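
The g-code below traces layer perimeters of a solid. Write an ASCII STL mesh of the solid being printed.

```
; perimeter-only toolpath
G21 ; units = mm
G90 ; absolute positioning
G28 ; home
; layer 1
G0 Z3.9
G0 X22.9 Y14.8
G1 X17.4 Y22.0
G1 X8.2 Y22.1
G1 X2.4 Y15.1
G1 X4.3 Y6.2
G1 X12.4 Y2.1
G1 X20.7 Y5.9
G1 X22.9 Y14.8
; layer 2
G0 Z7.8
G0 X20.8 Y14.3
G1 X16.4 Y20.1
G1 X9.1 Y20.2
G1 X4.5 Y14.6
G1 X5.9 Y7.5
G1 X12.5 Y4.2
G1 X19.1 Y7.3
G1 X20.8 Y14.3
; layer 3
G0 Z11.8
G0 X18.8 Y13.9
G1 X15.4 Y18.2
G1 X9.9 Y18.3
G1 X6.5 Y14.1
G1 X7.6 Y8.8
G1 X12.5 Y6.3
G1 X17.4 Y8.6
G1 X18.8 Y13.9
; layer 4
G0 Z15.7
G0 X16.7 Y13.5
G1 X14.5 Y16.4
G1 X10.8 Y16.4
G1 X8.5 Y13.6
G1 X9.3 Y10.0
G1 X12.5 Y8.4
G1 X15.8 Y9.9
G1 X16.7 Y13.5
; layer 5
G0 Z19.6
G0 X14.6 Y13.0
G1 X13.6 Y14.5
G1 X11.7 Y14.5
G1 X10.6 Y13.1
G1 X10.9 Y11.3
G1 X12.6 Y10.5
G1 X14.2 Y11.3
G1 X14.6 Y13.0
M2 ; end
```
solid part
  facet normal 0.0000 0.0000 -1.0000
    outer loop
      vertex 7.3 24.0 0.0
      vertex 18.3 23.9 0.0
      vertex 24.9 15.2 0.0
    endloop
  endfacet
  facet normal 0.0000 0.0000 -1.0000
    outer loop
      vertex 0.4 15.6 0.0
      vertex 7.3 24.0 0.0
      vertex 24.9 15.2 0.0
    endloop
  endfacet
  facet normal 0.0000 0.0000 -1.0000
    outer loop
      vertex 2.6 4.9 0.0
      vertex 0.4 15.6 0.0
      vertex 24.9 15.2 0.0
    endloop
  endfacet
  facet normal 0.0000 0.0000 -1.0000
    outer loop
      vertex 12.4 0.0 0.0
      vertex 2.6 4.9 0.0
      vertex 24.9 15.2 0.0
    endloop
  endfacet
  facet normal 0.0000 0.0000 -1.0000
    outer loop
      vertex 22.3 4.6 0.0
      vertex 12.4 0.0 0.0
      vertex 24.9 15.2 0.0
    endloop
  endfacet
  facet normal 0.7172 0.5440 0.4356
    outer loop
      vertex 24.9 15.2 0.0
      vertex 18.3 23.9 0.0
      vertex 12.6 12.6 23.5
    endloop
  endfacet
  facet normal 0.0082 0.9004 0.4350
    outer loop
      vertex 18.3 23.9 0.0
      vertex 7.3 24.0 0.0
      vertex 12.6 12.6 23.5
    endloop
  endfacet
  facet normal -0.6960 0.5717 0.4343
    outer loop
      vertex 7.3 24.0 0.0
      vertex 0.4 15.6 0.0
      vertex 12.6 12.6 23.5
    endloop
  endfacet
  facet normal -0.8821 -0.1814 0.4348
    outer loop
      vertex 0.4 15.6 0.0
      vertex 2.6 4.9 0.0
      vertex 12.6 12.6 23.5
    endloop
  endfacet
  facet normal -0.4026 -0.8053 0.4352
    outer loop
      vertex 2.6 4.9 0.0
      vertex 12.4 0.0 0.0
      vertex 12.6 12.6 23.5
    endloop
  endfacet
  facet normal 0.3795 -0.8167 0.4347
    outer loop
      vertex 12.4 0.0 0.0
      vertex 22.3 4.6 0.0
      vertex 12.6 12.6 23.5
    endloop
  endfacet
  facet normal 0.8749 -0.2146 0.4342
    outer loop
      vertex 22.3 4.6 0.0
      vertex 24.9 15.2 0.0
      vertex 12.6 12.6 23.5
    endloop
  endfacet
endsolid part

The G0 Z moves step by Δz≈3.9 mm. The G1 loops shrink linearly with z, so the solid tapers from its base footprint up to z≈23.5. Closing with a flat bottom cap and the tapered top and triangulating gives 12 facets — a regular 7-sided pyramid, base circumscribed radius ≈ 12.6 mm, apex at z ≈ 23.5 mm.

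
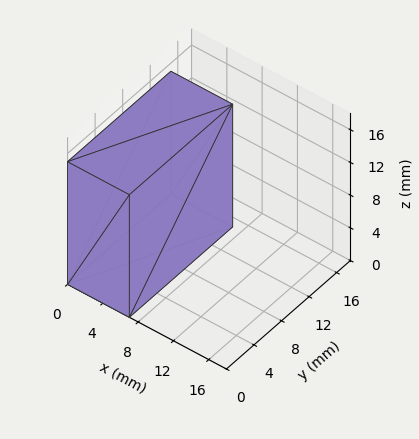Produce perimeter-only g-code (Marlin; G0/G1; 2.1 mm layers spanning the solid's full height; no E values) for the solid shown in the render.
Reading the render: the shape is a rectangular box, roughly 7 × 15 mm footprint and 15 mm tall (dimensions read to the nearest mm from the axis ticks). For the g-code, the solid's height is divided into equal slices at the stated Δz and each level perimeter traced with G1 moves after a G0 lift.

; perimeter-only toolpath
G21 ; units = mm
G90 ; absolute positioning
G28 ; home
; layer 1
G0 Z2.1
G0 X0.0 Y0.0
G1 X7.0 Y0.0
G1 X7.0 Y15.0
G1 X0.0 Y15.0
G1 X0.0 Y0.0
; layer 2
G0 Z4.3
G0 X0.0 Y0.0
G1 X7.0 Y0.0
G1 X7.0 Y15.0
G1 X0.0 Y15.0
G1 X0.0 Y0.0
; layer 3
G0 Z6.4
G0 X0.0 Y0.0
G1 X7.0 Y0.0
G1 X7.0 Y15.0
G1 X0.0 Y15.0
G1 X0.0 Y0.0
; layer 4
G0 Z8.6
G0 X0.0 Y0.0
G1 X7.0 Y0.0
G1 X7.0 Y15.0
G1 X0.0 Y15.0
G1 X0.0 Y0.0
; layer 5
G0 Z10.7
G0 X0.0 Y0.0
G1 X7.0 Y0.0
G1 X7.0 Y15.0
G1 X0.0 Y15.0
G1 X0.0 Y0.0
; layer 6
G0 Z12.9
G0 X0.0 Y0.0
G1 X7.0 Y0.0
G1 X7.0 Y15.0
G1 X0.0 Y15.0
G1 X0.0 Y0.0
; layer 7
G0 Z15.0
G0 X0.0 Y0.0
G1 X7.0 Y0.0
G1 X7.0 Y15.0
G1 X0.0 Y15.0
G1 X0.0 Y0.0
M2 ; end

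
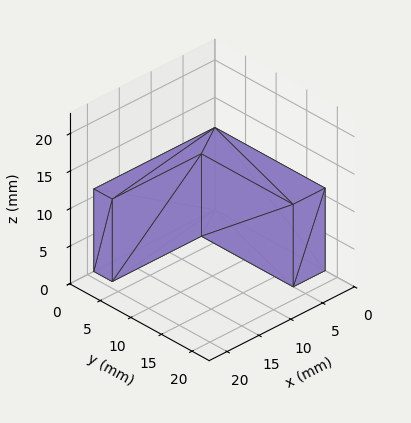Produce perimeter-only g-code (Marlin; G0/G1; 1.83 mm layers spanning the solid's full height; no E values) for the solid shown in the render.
Reading the render: the shape is an L-shaped prism: outer 19 × 18 mm, arm thicknesses ≈ 3 mm (horizontal) and 5 mm (vertical), extruded 11 mm in z (dimensions read to the nearest mm from the axis ticks). For the g-code, the solid's height is divided into equal slices at the stated Δz and each level perimeter traced with G1 moves after a G0 lift.

; perimeter-only toolpath
G21 ; units = mm
G90 ; absolute positioning
G28 ; home
; layer 1
G0 Z1.83
G0 X0.00 Y0.00
G1 X19.00 Y0.00
G1 X19.00 Y3.00
G1 X5.00 Y3.00
G1 X5.00 Y18.00
G1 X0.00 Y18.00
G1 X0.00 Y0.00
; layer 2
G0 Z3.67
G0 X0.00 Y0.00
G1 X19.00 Y0.00
G1 X19.00 Y3.00
G1 X5.00 Y3.00
G1 X5.00 Y18.00
G1 X0.00 Y18.00
G1 X0.00 Y0.00
; layer 3
G0 Z5.50
G0 X0.00 Y0.00
G1 X19.00 Y0.00
G1 X19.00 Y3.00
G1 X5.00 Y3.00
G1 X5.00 Y18.00
G1 X0.00 Y18.00
G1 X0.00 Y0.00
; layer 4
G0 Z7.33
G0 X0.00 Y0.00
G1 X19.00 Y0.00
G1 X19.00 Y3.00
G1 X5.00 Y3.00
G1 X5.00 Y18.00
G1 X0.00 Y18.00
G1 X0.00 Y0.00
; layer 5
G0 Z9.17
G0 X0.00 Y0.00
G1 X19.00 Y0.00
G1 X19.00 Y3.00
G1 X5.00 Y3.00
G1 X5.00 Y18.00
G1 X0.00 Y18.00
G1 X0.00 Y0.00
; layer 6
G0 Z11.00
G0 X0.00 Y0.00
G1 X19.00 Y0.00
G1 X19.00 Y3.00
G1 X5.00 Y3.00
G1 X5.00 Y18.00
G1 X0.00 Y18.00
G1 X0.00 Y0.00
M2 ; end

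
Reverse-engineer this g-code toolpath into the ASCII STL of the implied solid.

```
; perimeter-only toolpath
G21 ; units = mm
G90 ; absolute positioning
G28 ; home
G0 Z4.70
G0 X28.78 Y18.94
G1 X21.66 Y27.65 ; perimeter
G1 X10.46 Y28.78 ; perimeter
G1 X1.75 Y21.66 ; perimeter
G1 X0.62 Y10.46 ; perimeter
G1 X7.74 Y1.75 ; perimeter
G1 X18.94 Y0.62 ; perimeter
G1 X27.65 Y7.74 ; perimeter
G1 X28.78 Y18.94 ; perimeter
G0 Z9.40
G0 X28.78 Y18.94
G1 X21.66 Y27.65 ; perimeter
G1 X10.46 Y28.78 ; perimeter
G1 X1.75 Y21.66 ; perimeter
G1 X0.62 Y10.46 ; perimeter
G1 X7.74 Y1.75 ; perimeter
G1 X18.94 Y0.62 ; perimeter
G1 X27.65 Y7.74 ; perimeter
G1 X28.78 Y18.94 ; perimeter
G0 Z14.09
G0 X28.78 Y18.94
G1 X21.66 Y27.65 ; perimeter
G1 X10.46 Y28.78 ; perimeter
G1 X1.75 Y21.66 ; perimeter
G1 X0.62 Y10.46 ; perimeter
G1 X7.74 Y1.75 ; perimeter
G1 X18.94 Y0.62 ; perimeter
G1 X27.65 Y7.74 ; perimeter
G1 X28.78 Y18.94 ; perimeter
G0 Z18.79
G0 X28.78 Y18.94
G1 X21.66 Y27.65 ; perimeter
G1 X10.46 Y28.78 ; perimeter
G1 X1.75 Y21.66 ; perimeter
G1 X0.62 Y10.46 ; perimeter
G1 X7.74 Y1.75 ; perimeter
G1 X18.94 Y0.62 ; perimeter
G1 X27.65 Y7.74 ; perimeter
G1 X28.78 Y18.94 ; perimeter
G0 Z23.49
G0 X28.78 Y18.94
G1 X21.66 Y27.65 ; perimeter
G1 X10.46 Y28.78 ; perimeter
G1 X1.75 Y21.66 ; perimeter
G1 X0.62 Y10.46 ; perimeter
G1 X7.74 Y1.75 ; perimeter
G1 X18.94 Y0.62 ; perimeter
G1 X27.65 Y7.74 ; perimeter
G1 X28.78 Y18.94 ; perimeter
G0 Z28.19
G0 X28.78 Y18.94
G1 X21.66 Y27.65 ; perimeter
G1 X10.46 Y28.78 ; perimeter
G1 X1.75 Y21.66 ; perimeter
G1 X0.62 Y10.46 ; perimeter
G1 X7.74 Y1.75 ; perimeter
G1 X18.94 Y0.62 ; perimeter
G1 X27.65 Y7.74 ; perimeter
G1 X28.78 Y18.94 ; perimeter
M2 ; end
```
solid part
  facet normal 0.0000 0.0000 -1.0000
    outer loop
      vertex 10.46 28.78 0.00
      vertex 21.66 27.65 0.00
      vertex 28.78 18.94 0.00
    endloop
  endfacet
  facet normal 0.0000 0.0000 -1.0000
    outer loop
      vertex 1.75 21.66 0.00
      vertex 10.46 28.78 0.00
      vertex 28.78 18.94 0.00
    endloop
  endfacet
  facet normal 0.0000 0.0000 -1.0000
    outer loop
      vertex 0.62 10.46 0.00
      vertex 1.75 21.66 0.00
      vertex 28.78 18.94 0.00
    endloop
  endfacet
  facet normal 0.0000 0.0000 -1.0000
    outer loop
      vertex 7.74 1.75 0.00
      vertex 0.62 10.46 0.00
      vertex 28.78 18.94 0.00
    endloop
  endfacet
  facet normal 0.0000 0.0000 -1.0000
    outer loop
      vertex 18.94 0.62 0.00
      vertex 7.74 1.75 0.00
      vertex 28.78 18.94 0.00
    endloop
  endfacet
  facet normal 0.0000 0.0000 -1.0000
    outer loop
      vertex 27.65 7.74 0.00
      vertex 18.94 0.62 0.00
      vertex 28.78 18.94 0.00
    endloop
  endfacet
  facet normal 0.0000 0.0000 1.0000
    outer loop
      vertex 28.78 18.94 28.19
      vertex 21.66 27.65 28.19
      vertex 10.46 28.78 28.19
    endloop
  endfacet
  facet normal 0.0000 0.0000 1.0000
    outer loop
      vertex 28.78 18.94 28.19
      vertex 10.46 28.78 28.19
      vertex 1.75 21.66 28.19
    endloop
  endfacet
  facet normal 0.0000 0.0000 1.0000
    outer loop
      vertex 28.78 18.94 28.19
      vertex 1.75 21.66 28.19
      vertex 0.62 10.46 28.19
    endloop
  endfacet
  facet normal 0.0000 0.0000 1.0000
    outer loop
      vertex 28.78 18.94 28.19
      vertex 0.62 10.46 28.19
      vertex 7.74 1.75 28.19
    endloop
  endfacet
  facet normal 0.0000 0.0000 1.0000
    outer loop
      vertex 28.78 18.94 28.19
      vertex 7.74 1.75 28.19
      vertex 18.94 0.62 28.19
    endloop
  endfacet
  facet normal 0.0000 0.0000 1.0000
    outer loop
      vertex 28.78 18.94 28.19
      vertex 18.94 0.62 28.19
      vertex 27.65 7.74 28.19
    endloop
  endfacet
  facet normal 0.7742 0.6329 0.0000
    outer loop
      vertex 28.78 18.94 0.00
      vertex 21.66 27.65 0.00
      vertex 21.66 27.65 28.19
    endloop
  endfacet
  facet normal 0.7742 0.6329 0.0000
    outer loop
      vertex 28.78 18.94 0.00
      vertex 21.66 27.65 28.19
      vertex 28.78 18.94 28.19
    endloop
  endfacet
  facet normal 0.1004 0.9949 0.0000
    outer loop
      vertex 21.66 27.65 0.00
      vertex 10.46 28.78 0.00
      vertex 10.46 28.78 28.19
    endloop
  endfacet
  facet normal 0.1004 0.9949 0.0000
    outer loop
      vertex 21.66 27.65 0.00
      vertex 10.46 28.78 28.19
      vertex 21.66 27.65 28.19
    endloop
  endfacet
  facet normal -0.6329 0.7742 0.0000
    outer loop
      vertex 10.46 28.78 0.00
      vertex 1.75 21.66 0.00
      vertex 1.75 21.66 28.19
    endloop
  endfacet
  facet normal -0.6329 0.7742 0.0000
    outer loop
      vertex 10.46 28.78 0.00
      vertex 1.75 21.66 28.19
      vertex 10.46 28.78 28.19
    endloop
  endfacet
  facet normal -0.9949 0.1004 0.0000
    outer loop
      vertex 1.75 21.66 0.00
      vertex 0.62 10.46 0.00
      vertex 0.62 10.46 28.19
    endloop
  endfacet
  facet normal -0.9949 0.1004 0.0000
    outer loop
      vertex 1.75 21.66 0.00
      vertex 0.62 10.46 28.19
      vertex 1.75 21.66 28.19
    endloop
  endfacet
  facet normal -0.7742 -0.6329 0.0000
    outer loop
      vertex 0.62 10.46 0.00
      vertex 7.74 1.75 0.00
      vertex 7.74 1.75 28.19
    endloop
  endfacet
  facet normal -0.7742 -0.6329 0.0000
    outer loop
      vertex 0.62 10.46 0.00
      vertex 7.74 1.75 28.19
      vertex 0.62 10.46 28.19
    endloop
  endfacet
  facet normal -0.1004 -0.9949 0.0000
    outer loop
      vertex 7.74 1.75 0.00
      vertex 18.94 0.62 0.00
      vertex 18.94 0.62 28.19
    endloop
  endfacet
  facet normal -0.1004 -0.9949 0.0000
    outer loop
      vertex 7.74 1.75 0.00
      vertex 18.94 0.62 28.19
      vertex 7.74 1.75 28.19
    endloop
  endfacet
  facet normal 0.6329 -0.7742 0.0000
    outer loop
      vertex 18.94 0.62 0.00
      vertex 27.65 7.74 0.00
      vertex 27.65 7.74 28.19
    endloop
  endfacet
  facet normal 0.6329 -0.7742 0.0000
    outer loop
      vertex 18.94 0.62 0.00
      vertex 27.65 7.74 28.19
      vertex 18.94 0.62 28.19
    endloop
  endfacet
  facet normal 0.9949 -0.1004 0.0000
    outer loop
      vertex 27.65 7.74 0.00
      vertex 28.78 18.94 0.00
      vertex 28.78 18.94 28.19
    endloop
  endfacet
  facet normal 0.9949 -0.1004 0.0000
    outer loop
      vertex 27.65 7.74 0.00
      vertex 28.78 18.94 28.19
      vertex 27.65 7.74 28.19
    endloop
  endfacet
endsolid part

The G0 Z moves step by Δz≈4.70 mm. Every layer's G1 loop is the same polygon, so the solid is a straight extrusion of it from z=0 to z≈28.2. Closing with flat bottom and top caps and triangulating gives 28 facets — a regular 8-sided prism (a cylinder approximated with 8 flat sides), circumscribed radius ≈ 14.7 mm, height ≈ 28.2 mm.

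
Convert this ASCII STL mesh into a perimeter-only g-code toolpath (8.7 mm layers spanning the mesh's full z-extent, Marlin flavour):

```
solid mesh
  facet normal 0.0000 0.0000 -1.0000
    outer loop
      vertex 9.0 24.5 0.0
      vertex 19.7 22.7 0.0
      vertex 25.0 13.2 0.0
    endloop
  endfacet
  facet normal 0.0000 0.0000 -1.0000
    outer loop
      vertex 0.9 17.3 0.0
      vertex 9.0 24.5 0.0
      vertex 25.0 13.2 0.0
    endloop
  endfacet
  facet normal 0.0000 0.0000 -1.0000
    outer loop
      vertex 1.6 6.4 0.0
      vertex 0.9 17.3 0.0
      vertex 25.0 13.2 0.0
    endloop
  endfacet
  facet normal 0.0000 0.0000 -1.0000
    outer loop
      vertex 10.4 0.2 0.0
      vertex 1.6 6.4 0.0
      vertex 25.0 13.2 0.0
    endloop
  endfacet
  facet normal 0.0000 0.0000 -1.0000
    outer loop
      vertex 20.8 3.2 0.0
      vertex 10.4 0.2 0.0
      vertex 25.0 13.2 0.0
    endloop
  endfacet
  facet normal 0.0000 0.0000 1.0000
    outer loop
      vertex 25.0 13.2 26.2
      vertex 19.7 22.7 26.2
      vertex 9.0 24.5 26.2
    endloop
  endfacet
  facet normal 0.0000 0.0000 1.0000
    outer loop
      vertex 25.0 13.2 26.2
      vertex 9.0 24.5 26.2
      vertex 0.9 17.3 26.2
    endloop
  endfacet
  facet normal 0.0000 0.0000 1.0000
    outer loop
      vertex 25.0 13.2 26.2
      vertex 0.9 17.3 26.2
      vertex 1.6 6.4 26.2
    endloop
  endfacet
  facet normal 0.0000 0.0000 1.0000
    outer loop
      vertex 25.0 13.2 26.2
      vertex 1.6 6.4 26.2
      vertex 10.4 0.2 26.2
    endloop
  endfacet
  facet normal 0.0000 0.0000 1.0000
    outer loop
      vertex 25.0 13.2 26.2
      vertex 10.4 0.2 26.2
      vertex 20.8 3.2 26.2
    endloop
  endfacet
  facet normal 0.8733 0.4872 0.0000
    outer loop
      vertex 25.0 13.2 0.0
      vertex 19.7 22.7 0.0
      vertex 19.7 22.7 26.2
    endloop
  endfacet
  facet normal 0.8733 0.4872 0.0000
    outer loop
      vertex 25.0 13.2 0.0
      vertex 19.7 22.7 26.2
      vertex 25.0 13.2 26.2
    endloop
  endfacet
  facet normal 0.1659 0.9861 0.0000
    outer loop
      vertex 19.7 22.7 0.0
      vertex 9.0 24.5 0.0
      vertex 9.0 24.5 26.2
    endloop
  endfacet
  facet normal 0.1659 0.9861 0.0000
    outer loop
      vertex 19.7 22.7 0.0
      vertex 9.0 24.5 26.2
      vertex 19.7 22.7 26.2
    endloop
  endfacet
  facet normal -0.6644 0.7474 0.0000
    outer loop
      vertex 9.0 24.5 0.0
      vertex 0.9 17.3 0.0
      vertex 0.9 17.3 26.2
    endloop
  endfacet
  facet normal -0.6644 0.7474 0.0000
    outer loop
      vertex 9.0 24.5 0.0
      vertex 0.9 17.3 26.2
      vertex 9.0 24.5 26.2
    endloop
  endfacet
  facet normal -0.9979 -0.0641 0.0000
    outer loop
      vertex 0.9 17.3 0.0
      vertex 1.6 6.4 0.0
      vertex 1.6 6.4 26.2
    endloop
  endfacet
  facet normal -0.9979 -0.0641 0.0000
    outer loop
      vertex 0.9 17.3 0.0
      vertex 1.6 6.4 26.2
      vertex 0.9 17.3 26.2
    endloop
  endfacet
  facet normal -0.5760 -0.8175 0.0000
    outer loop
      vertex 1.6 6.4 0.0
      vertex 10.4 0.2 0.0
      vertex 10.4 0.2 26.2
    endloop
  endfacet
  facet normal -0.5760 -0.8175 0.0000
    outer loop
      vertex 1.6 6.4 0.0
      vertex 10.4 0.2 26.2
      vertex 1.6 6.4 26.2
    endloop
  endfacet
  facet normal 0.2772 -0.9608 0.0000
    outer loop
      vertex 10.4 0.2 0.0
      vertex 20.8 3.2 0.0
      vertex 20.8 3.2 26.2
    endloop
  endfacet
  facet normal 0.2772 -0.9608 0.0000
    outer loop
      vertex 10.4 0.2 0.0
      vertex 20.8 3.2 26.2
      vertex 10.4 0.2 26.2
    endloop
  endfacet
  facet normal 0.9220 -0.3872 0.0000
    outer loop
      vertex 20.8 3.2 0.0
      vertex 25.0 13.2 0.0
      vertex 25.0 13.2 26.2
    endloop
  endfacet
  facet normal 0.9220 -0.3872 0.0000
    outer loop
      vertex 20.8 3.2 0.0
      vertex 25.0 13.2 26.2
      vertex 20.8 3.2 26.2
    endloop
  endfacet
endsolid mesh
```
; perimeter-only toolpath
G21 ; units = mm
G90 ; absolute positioning
G28 ; home
; layer 1
G0 Z8.7
G0 X25.0 Y13.2
G1 X19.7 Y22.7
G1 X9.0 Y24.5
G1 X0.9 Y17.3
G1 X1.6 Y6.4
G1 X10.4 Y0.2
G1 X20.8 Y3.2
G1 X25.0 Y13.2
; layer 2
G0 Z17.5
G0 X25.0 Y13.2
G1 X19.7 Y22.7
G1 X9.0 Y24.5
G1 X0.9 Y17.3
G1 X1.6 Y6.4
G1 X10.4 Y0.2
G1 X20.8 Y3.2
G1 X25.0 Y13.2
; layer 3
G0 Z26.2
G0 X25.0 Y13.2
G1 X19.7 Y22.7
G1 X9.0 Y24.5
G1 X0.9 Y17.3
G1 X1.6 Y6.4
G1 X10.4 Y0.2
G1 X20.8 Y3.2
G1 X25.0 Y13.2
M2 ; end

The solid is a regular 7-sided prism (a cylinder approximated with 7 flat sides), circumscribed radius ≈ 12.5 mm, height ≈ 26.2 mm. Slicing at Δz = 8.7 mm — 3 equal slices spanning the solid's height, so layer i sits at z = i·h/3 — gives 3 non-empty perimeters. Each is a 7-segment closed polygon; G0 lifts to the layer z and rapids to the start vertex, then G1 traces the edges.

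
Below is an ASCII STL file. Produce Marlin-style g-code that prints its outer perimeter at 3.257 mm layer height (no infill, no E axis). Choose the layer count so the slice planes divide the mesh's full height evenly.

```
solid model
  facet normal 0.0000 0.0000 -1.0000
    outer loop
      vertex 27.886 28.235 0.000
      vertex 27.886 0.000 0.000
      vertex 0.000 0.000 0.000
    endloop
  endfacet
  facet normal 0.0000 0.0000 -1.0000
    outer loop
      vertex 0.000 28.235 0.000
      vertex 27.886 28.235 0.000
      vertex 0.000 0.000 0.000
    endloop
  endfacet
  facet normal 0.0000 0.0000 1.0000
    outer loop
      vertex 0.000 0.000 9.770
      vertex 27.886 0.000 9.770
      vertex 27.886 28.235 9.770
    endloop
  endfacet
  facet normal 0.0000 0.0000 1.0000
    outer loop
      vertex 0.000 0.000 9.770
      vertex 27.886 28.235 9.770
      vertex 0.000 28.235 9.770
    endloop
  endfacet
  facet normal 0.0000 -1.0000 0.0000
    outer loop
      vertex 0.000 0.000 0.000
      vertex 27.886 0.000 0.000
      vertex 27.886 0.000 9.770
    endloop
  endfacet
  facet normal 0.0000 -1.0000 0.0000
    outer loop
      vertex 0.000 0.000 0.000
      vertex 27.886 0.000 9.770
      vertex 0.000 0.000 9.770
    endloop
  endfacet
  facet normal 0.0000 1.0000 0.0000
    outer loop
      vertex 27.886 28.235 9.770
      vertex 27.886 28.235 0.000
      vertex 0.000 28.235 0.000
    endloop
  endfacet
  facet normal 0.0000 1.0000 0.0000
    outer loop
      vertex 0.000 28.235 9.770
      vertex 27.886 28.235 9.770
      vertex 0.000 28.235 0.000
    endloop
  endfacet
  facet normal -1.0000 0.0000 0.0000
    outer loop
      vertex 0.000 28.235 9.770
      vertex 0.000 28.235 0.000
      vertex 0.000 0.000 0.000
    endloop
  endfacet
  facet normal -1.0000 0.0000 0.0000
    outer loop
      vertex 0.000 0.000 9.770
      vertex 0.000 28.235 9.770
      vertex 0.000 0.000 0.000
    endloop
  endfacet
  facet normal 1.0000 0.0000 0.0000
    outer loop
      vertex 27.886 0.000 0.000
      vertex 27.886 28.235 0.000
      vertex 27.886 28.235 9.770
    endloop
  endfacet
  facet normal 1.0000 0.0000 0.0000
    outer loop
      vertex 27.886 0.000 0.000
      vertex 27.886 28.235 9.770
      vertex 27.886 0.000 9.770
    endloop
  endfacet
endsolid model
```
; perimeter-only toolpath
G21 ; units = mm
G90 ; absolute positioning
G28 ; home
; layer 1
G0 Z3.257
G0 X0.000 Y0.000
G1 X27.886 Y0.000
G1 X27.886 Y28.235
G1 X0.000 Y28.235
G1 X0.000 Y0.000
; layer 2
G0 Z6.513
G0 X0.000 Y0.000
G1 X27.886 Y0.000
G1 X27.886 Y28.235
G1 X0.000 Y28.235
G1 X0.000 Y0.000
; layer 3
G0 Z9.770
G0 X0.000 Y0.000
G1 X27.886 Y0.000
G1 X27.886 Y28.235
G1 X0.000 Y28.235
G1 X0.000 Y0.000
M2 ; end

The solid is a rectangular box, roughly 27.9 × 28.2 mm footprint and 9.77 mm tall. Slicing at Δz = 3.257 mm — 3 equal slices spanning the solid's height, so layer i sits at z = i·h/3 — gives 3 non-empty perimeters. Each is a 4-segment closed polygon; G0 lifts to the layer z and rapids to the start vertex, then G1 traces the edges.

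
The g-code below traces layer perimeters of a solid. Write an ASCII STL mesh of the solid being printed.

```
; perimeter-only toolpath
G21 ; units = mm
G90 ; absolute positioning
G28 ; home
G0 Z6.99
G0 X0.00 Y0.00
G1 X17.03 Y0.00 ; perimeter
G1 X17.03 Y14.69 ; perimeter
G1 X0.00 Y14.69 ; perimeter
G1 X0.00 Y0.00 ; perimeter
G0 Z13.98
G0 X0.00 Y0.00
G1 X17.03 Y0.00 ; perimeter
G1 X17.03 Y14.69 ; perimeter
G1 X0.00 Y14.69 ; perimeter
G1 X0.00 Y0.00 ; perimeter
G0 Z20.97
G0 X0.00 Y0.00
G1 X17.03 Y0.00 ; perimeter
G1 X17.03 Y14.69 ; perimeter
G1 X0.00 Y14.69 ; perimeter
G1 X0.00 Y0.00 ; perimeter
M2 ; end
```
solid part
  facet normal 0.0000 0.0000 -1.0000
    outer loop
      vertex 17.03 14.69 0.00
      vertex 17.03 0.00 0.00
      vertex 0.00 0.00 0.00
    endloop
  endfacet
  facet normal 0.0000 0.0000 -1.0000
    outer loop
      vertex 0.00 14.69 0.00
      vertex 17.03 14.69 0.00
      vertex 0.00 0.00 0.00
    endloop
  endfacet
  facet normal 0.0000 0.0000 1.0000
    outer loop
      vertex 0.00 0.00 20.97
      vertex 17.03 0.00 20.97
      vertex 17.03 14.69 20.97
    endloop
  endfacet
  facet normal 0.0000 0.0000 1.0000
    outer loop
      vertex 0.00 0.00 20.97
      vertex 17.03 14.69 20.97
      vertex 0.00 14.69 20.97
    endloop
  endfacet
  facet normal 0.0000 -1.0000 0.0000
    outer loop
      vertex 0.00 0.00 0.00
      vertex 17.03 0.00 0.00
      vertex 17.03 0.00 20.97
    endloop
  endfacet
  facet normal 0.0000 -1.0000 0.0000
    outer loop
      vertex 0.00 0.00 0.00
      vertex 17.03 0.00 20.97
      vertex 0.00 0.00 20.97
    endloop
  endfacet
  facet normal 0.0000 1.0000 0.0000
    outer loop
      vertex 17.03 14.69 20.97
      vertex 17.03 14.69 0.00
      vertex 0.00 14.69 0.00
    endloop
  endfacet
  facet normal 0.0000 1.0000 0.0000
    outer loop
      vertex 0.00 14.69 20.97
      vertex 17.03 14.69 20.97
      vertex 0.00 14.69 0.00
    endloop
  endfacet
  facet normal -1.0000 0.0000 0.0000
    outer loop
      vertex 0.00 14.69 20.97
      vertex 0.00 14.69 0.00
      vertex 0.00 0.00 0.00
    endloop
  endfacet
  facet normal -1.0000 0.0000 0.0000
    outer loop
      vertex 0.00 0.00 20.97
      vertex 0.00 14.69 20.97
      vertex 0.00 0.00 0.00
    endloop
  endfacet
  facet normal 1.0000 0.0000 0.0000
    outer loop
      vertex 17.03 0.00 0.00
      vertex 17.03 14.69 0.00
      vertex 17.03 14.69 20.97
    endloop
  endfacet
  facet normal 1.0000 0.0000 0.0000
    outer loop
      vertex 17.03 0.00 0.00
      vertex 17.03 14.69 20.97
      vertex 17.03 0.00 20.97
    endloop
  endfacet
endsolid part

The G0 Z moves step by Δz≈6.99 mm. Every layer's G1 loop is the same polygon, so the solid is a straight extrusion of it from z=0 to z≈21. Closing with flat bottom and top caps and triangulating gives 12 facets — a rectangular box, roughly 17 × 14.7 mm footprint and 21 mm tall.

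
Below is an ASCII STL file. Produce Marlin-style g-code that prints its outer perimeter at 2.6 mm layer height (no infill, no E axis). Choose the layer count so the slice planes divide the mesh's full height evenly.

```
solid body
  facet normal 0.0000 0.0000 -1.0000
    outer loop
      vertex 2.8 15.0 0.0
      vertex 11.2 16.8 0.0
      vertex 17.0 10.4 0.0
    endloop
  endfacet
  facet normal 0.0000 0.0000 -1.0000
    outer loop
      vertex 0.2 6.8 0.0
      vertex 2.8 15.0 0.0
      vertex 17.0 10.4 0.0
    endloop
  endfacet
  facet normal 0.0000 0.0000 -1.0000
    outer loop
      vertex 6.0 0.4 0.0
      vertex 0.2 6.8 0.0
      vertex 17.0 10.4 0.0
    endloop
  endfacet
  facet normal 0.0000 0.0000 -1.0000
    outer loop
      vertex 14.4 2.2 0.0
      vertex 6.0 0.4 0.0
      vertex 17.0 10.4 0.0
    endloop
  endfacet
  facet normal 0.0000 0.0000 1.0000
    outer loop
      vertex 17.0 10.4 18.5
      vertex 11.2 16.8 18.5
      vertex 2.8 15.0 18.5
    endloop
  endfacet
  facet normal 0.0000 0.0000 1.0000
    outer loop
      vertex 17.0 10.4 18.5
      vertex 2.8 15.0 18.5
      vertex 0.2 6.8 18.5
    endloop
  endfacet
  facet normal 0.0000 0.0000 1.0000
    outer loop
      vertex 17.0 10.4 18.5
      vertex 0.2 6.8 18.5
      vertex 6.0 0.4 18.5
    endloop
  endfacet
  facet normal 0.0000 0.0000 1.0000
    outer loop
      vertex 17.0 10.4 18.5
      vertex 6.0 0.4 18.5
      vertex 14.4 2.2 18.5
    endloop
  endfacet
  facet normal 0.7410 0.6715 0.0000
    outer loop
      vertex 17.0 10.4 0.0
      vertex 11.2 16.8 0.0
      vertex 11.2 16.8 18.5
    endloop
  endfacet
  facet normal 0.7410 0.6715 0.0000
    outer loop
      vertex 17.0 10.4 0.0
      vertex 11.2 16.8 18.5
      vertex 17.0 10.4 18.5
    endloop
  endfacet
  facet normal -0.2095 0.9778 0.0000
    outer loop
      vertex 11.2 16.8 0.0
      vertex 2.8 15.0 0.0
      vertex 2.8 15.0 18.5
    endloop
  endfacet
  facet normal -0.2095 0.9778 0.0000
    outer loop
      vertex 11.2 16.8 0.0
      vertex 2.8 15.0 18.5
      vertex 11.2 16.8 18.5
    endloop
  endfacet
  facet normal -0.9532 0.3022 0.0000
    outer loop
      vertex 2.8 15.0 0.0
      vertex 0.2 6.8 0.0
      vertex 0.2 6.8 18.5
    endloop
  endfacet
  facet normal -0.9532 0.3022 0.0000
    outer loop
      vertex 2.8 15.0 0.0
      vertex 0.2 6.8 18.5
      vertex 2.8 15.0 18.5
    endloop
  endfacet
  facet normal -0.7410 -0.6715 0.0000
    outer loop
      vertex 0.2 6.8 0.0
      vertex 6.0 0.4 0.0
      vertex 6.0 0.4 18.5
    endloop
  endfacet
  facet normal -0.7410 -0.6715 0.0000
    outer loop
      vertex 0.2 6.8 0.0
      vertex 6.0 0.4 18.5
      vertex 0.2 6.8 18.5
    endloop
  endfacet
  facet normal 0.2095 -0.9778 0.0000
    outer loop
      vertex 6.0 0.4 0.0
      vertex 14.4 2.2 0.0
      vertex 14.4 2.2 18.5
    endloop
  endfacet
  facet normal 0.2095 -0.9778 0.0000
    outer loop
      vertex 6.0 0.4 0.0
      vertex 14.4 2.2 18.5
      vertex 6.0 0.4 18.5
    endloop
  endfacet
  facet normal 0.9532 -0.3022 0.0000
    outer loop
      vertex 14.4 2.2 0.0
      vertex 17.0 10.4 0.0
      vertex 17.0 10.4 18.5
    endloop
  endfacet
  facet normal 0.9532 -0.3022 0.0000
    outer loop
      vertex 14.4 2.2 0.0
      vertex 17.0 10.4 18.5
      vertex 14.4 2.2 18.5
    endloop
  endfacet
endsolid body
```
; perimeter-only toolpath
G21 ; units = mm
G90 ; absolute positioning
G28 ; home
; layer 1
G0 Z2.6
G0 X17.0 Y10.4
G1 X11.2 Y16.8
G1 X2.8 Y15.0
G1 X0.2 Y6.8
G1 X6.0 Y0.4
G1 X14.4 Y2.2
G1 X17.0 Y10.4
; layer 2
G0 Z5.3
G0 X17.0 Y10.4
G1 X11.2 Y16.8
G1 X2.8 Y15.0
G1 X0.2 Y6.8
G1 X6.0 Y0.4
G1 X14.4 Y2.2
G1 X17.0 Y10.4
; layer 3
G0 Z7.9
G0 X17.0 Y10.4
G1 X11.2 Y16.8
G1 X2.8 Y15.0
G1 X0.2 Y6.8
G1 X6.0 Y0.4
G1 X14.4 Y2.2
G1 X17.0 Y10.4
; layer 4
G0 Z10.6
G0 X17.0 Y10.4
G1 X11.2 Y16.8
G1 X2.8 Y15.0
G1 X0.2 Y6.8
G1 X6.0 Y0.4
G1 X14.4 Y2.2
G1 X17.0 Y10.4
; layer 5
G0 Z13.2
G0 X17.0 Y10.4
G1 X11.2 Y16.8
G1 X2.8 Y15.0
G1 X0.2 Y6.8
G1 X6.0 Y0.4
G1 X14.4 Y2.2
G1 X17.0 Y10.4
; layer 6
G0 Z15.9
G0 X17.0 Y10.4
G1 X11.2 Y16.8
G1 X2.8 Y15.0
G1 X0.2 Y6.8
G1 X6.0 Y0.4
G1 X14.4 Y2.2
G1 X17.0 Y10.4
; layer 7
G0 Z18.5
G0 X17.0 Y10.4
G1 X11.2 Y16.8
G1 X2.8 Y15.0
G1 X0.2 Y6.8
G1 X6.0 Y0.4
G1 X14.4 Y2.2
G1 X17.0 Y10.4
M2 ; end

The solid is a regular 6-sided prism (a cylinder approximated with 6 flat sides), circumscribed radius ≈ 8.6 mm, height ≈ 18.5 mm. Slicing at Δz = 2.6 mm — 7 equal slices spanning the solid's height, so layer i sits at z = i·h/7 — gives 7 non-empty perimeters. Each is a 6-segment closed polygon; G0 lifts to the layer z and rapids to the start vertex, then G1 traces the edges.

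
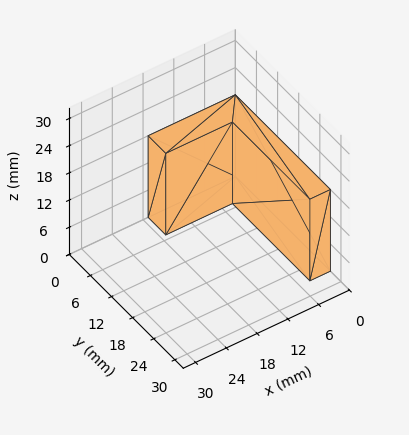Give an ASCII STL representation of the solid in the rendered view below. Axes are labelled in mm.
Reading the render: the shape is an L-shaped prism: outer 17 × 27 mm, arm thicknesses ≈ 5 mm (horizontal) and 4 mm (vertical), extruded 18 mm in z (dimensions read to the nearest mm from the axis ticks). For the STL, each face is triangulated and given an outward normal.

solid part
  facet normal 0.0000 0.0000 -1.0000
    outer loop
      vertex 17.00 5.00 0.00
      vertex 17.00 0.00 0.00
      vertex 0.00 0.00 0.00
    endloop
  endfacet
  facet normal 0.0000 0.0000 -1.0000
    outer loop
      vertex 4.00 5.00 0.00
      vertex 17.00 5.00 0.00
      vertex 0.00 0.00 0.00
    endloop
  endfacet
  facet normal 0.0000 0.0000 -1.0000
    outer loop
      vertex 4.00 27.00 0.00
      vertex 4.00 5.00 0.00
      vertex 0.00 0.00 0.00
    endloop
  endfacet
  facet normal 0.0000 0.0000 -1.0000
    outer loop
      vertex 0.00 27.00 0.00
      vertex 4.00 27.00 0.00
      vertex 0.00 0.00 0.00
    endloop
  endfacet
  facet normal 0.0000 0.0000 1.0000
    outer loop
      vertex 0.00 0.00 18.00
      vertex 17.00 0.00 18.00
      vertex 17.00 5.00 18.00
    endloop
  endfacet
  facet normal 0.0000 0.0000 1.0000
    outer loop
      vertex 0.00 0.00 18.00
      vertex 17.00 5.00 18.00
      vertex 4.00 5.00 18.00
    endloop
  endfacet
  facet normal 0.0000 0.0000 1.0000
    outer loop
      vertex 0.00 0.00 18.00
      vertex 4.00 5.00 18.00
      vertex 4.00 27.00 18.00
    endloop
  endfacet
  facet normal 0.0000 0.0000 1.0000
    outer loop
      vertex 0.00 0.00 18.00
      vertex 4.00 27.00 18.00
      vertex 0.00 27.00 18.00
    endloop
  endfacet
  facet normal 0.0000 -1.0000 0.0000
    outer loop
      vertex 0.00 0.00 0.00
      vertex 17.00 0.00 0.00
      vertex 17.00 0.00 18.00
    endloop
  endfacet
  facet normal 0.0000 -1.0000 0.0000
    outer loop
      vertex 0.00 0.00 0.00
      vertex 17.00 0.00 18.00
      vertex 0.00 0.00 18.00
    endloop
  endfacet
  facet normal 1.0000 0.0000 0.0000
    outer loop
      vertex 17.00 0.00 0.00
      vertex 17.00 5.00 0.00
      vertex 17.00 5.00 18.00
    endloop
  endfacet
  facet normal 1.0000 0.0000 0.0000
    outer loop
      vertex 17.00 0.00 0.00
      vertex 17.00 5.00 18.00
      vertex 17.00 0.00 18.00
    endloop
  endfacet
  facet normal 0.0000 1.0000 0.0000
    outer loop
      vertex 17.00 5.00 0.00
      vertex 4.00 5.00 0.00
      vertex 4.00 5.00 18.00
    endloop
  endfacet
  facet normal 0.0000 1.0000 0.0000
    outer loop
      vertex 17.00 5.00 0.00
      vertex 4.00 5.00 18.00
      vertex 17.00 5.00 18.00
    endloop
  endfacet
  facet normal 1.0000 0.0000 0.0000
    outer loop
      vertex 4.00 5.00 0.00
      vertex 4.00 27.00 0.00
      vertex 4.00 27.00 18.00
    endloop
  endfacet
  facet normal 1.0000 0.0000 0.0000
    outer loop
      vertex 4.00 5.00 0.00
      vertex 4.00 27.00 18.00
      vertex 4.00 5.00 18.00
    endloop
  endfacet
  facet normal 0.0000 1.0000 0.0000
    outer loop
      vertex 4.00 27.00 0.00
      vertex 0.00 27.00 0.00
      vertex 0.00 27.00 18.00
    endloop
  endfacet
  facet normal 0.0000 1.0000 0.0000
    outer loop
      vertex 4.00 27.00 0.00
      vertex 0.00 27.00 18.00
      vertex 4.00 27.00 18.00
    endloop
  endfacet
  facet normal -1.0000 0.0000 0.0000
    outer loop
      vertex 0.00 27.00 0.00
      vertex 0.00 0.00 0.00
      vertex 0.00 0.00 18.00
    endloop
  endfacet
  facet normal -1.0000 0.0000 0.0000
    outer loop
      vertex 0.00 27.00 0.00
      vertex 0.00 0.00 18.00
      vertex 0.00 27.00 18.00
    endloop
  endfacet
endsolid part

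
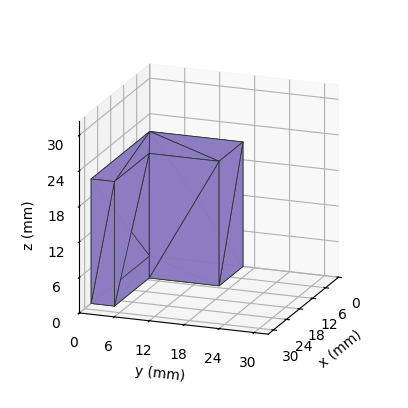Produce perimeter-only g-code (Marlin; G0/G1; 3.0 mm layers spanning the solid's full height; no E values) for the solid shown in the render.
Reading the render: the shape is an L-shaped prism: outer 27 × 16 mm, arm thicknesses ≈ 4 mm (horizontal) and 11 mm (vertical), extruded 21 mm in z (dimensions read to the nearest mm from the axis ticks). For the g-code, the solid's height is divided into equal slices at the stated Δz and each level perimeter traced with G1 moves after a G0 lift.

; perimeter-only toolpath
G21 ; units = mm
G90 ; absolute positioning
G28 ; home
; layer 1
G0 Z3.0
G0 X0.0 Y0.0
G1 X27.0 Y0.0
G1 X27.0 Y4.0
G1 X11.0 Y4.0
G1 X11.0 Y16.0
G1 X0.0 Y16.0
G1 X0.0 Y0.0
; layer 2
G0 Z6.0
G0 X0.0 Y0.0
G1 X27.0 Y0.0
G1 X27.0 Y4.0
G1 X11.0 Y4.0
G1 X11.0 Y16.0
G1 X0.0 Y16.0
G1 X0.0 Y0.0
; layer 3
G0 Z9.0
G0 X0.0 Y0.0
G1 X27.0 Y0.0
G1 X27.0 Y4.0
G1 X11.0 Y4.0
G1 X11.0 Y16.0
G1 X0.0 Y16.0
G1 X0.0 Y0.0
; layer 4
G0 Z12.0
G0 X0.0 Y0.0
G1 X27.0 Y0.0
G1 X27.0 Y4.0
G1 X11.0 Y4.0
G1 X11.0 Y16.0
G1 X0.0 Y16.0
G1 X0.0 Y0.0
; layer 5
G0 Z15.0
G0 X0.0 Y0.0
G1 X27.0 Y0.0
G1 X27.0 Y4.0
G1 X11.0 Y4.0
G1 X11.0 Y16.0
G1 X0.0 Y16.0
G1 X0.0 Y0.0
; layer 6
G0 Z18.0
G0 X0.0 Y0.0
G1 X27.0 Y0.0
G1 X27.0 Y4.0
G1 X11.0 Y4.0
G1 X11.0 Y16.0
G1 X0.0 Y16.0
G1 X0.0 Y0.0
; layer 7
G0 Z21.0
G0 X0.0 Y0.0
G1 X27.0 Y0.0
G1 X27.0 Y4.0
G1 X11.0 Y4.0
G1 X11.0 Y16.0
G1 X0.0 Y16.0
G1 X0.0 Y0.0
M2 ; end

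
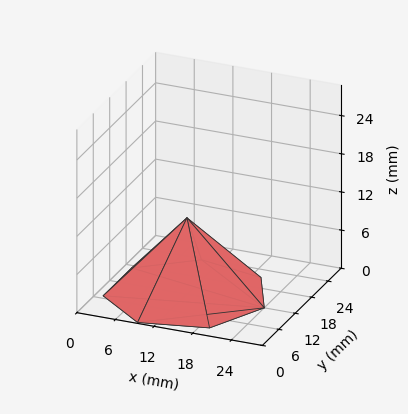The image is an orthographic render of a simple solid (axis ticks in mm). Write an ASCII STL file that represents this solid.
Reading the render: the shape is a regular 7-sided pyramid, base circumscribed radius ≈ 12 mm, apex at z ≈ 12 mm (dimensions read to the nearest mm from the axis ticks). For the STL, each face is triangulated and given an outward normal.

solid part
  facet normal 0.0000 0.0000 -1.0000
    outer loop
      vertex 9.3 23.7 0.0
      vertex 19.5 21.4 0.0
      vertex 24.0 12.0 0.0
    endloop
  endfacet
  facet normal 0.0000 0.0000 -1.0000
    outer loop
      vertex 1.2 17.2 0.0
      vertex 9.3 23.7 0.0
      vertex 24.0 12.0 0.0
    endloop
  endfacet
  facet normal 0.0000 0.0000 -1.0000
    outer loop
      vertex 1.2 6.8 0.0
      vertex 1.2 17.2 0.0
      vertex 24.0 12.0 0.0
    endloop
  endfacet
  facet normal 0.0000 0.0000 -1.0000
    outer loop
      vertex 9.3 0.3 0.0
      vertex 1.2 6.8 0.0
      vertex 24.0 12.0 0.0
    endloop
  endfacet
  facet normal 0.0000 0.0000 -1.0000
    outer loop
      vertex 19.5 2.6 0.0
      vertex 9.3 0.3 0.0
      vertex 24.0 12.0 0.0
    endloop
  endfacet
  facet normal 0.6698 0.3206 0.6698
    outer loop
      vertex 24.0 12.0 0.0
      vertex 19.5 21.4 0.0
      vertex 12.0 12.0 12.0
    endloop
  endfacet
  facet normal 0.1634 0.7245 0.6696
    outer loop
      vertex 19.5 21.4 0.0
      vertex 9.3 23.7 0.0
      vertex 12.0 12.0 12.0
    endloop
  endfacet
  facet normal -0.4649 0.5794 0.6695
    outer loop
      vertex 9.3 23.7 0.0
      vertex 1.2 17.2 0.0
      vertex 12.0 12.0 12.0
    endloop
  endfacet
  facet normal -0.7433 0.0000 0.6690
    outer loop
      vertex 1.2 17.2 0.0
      vertex 1.2 6.8 0.0
      vertex 12.0 12.0 12.0
    endloop
  endfacet
  facet normal -0.4649 -0.5794 0.6695
    outer loop
      vertex 1.2 6.8 0.0
      vertex 9.3 0.3 0.0
      vertex 12.0 12.0 12.0
    endloop
  endfacet
  facet normal 0.1634 -0.7245 0.6696
    outer loop
      vertex 9.3 0.3 0.0
      vertex 19.5 2.6 0.0
      vertex 12.0 12.0 12.0
    endloop
  endfacet
  facet normal 0.6698 -0.3206 0.6698
    outer loop
      vertex 19.5 2.6 0.0
      vertex 24.0 12.0 0.0
      vertex 12.0 12.0 12.0
    endloop
  endfacet
endsolid part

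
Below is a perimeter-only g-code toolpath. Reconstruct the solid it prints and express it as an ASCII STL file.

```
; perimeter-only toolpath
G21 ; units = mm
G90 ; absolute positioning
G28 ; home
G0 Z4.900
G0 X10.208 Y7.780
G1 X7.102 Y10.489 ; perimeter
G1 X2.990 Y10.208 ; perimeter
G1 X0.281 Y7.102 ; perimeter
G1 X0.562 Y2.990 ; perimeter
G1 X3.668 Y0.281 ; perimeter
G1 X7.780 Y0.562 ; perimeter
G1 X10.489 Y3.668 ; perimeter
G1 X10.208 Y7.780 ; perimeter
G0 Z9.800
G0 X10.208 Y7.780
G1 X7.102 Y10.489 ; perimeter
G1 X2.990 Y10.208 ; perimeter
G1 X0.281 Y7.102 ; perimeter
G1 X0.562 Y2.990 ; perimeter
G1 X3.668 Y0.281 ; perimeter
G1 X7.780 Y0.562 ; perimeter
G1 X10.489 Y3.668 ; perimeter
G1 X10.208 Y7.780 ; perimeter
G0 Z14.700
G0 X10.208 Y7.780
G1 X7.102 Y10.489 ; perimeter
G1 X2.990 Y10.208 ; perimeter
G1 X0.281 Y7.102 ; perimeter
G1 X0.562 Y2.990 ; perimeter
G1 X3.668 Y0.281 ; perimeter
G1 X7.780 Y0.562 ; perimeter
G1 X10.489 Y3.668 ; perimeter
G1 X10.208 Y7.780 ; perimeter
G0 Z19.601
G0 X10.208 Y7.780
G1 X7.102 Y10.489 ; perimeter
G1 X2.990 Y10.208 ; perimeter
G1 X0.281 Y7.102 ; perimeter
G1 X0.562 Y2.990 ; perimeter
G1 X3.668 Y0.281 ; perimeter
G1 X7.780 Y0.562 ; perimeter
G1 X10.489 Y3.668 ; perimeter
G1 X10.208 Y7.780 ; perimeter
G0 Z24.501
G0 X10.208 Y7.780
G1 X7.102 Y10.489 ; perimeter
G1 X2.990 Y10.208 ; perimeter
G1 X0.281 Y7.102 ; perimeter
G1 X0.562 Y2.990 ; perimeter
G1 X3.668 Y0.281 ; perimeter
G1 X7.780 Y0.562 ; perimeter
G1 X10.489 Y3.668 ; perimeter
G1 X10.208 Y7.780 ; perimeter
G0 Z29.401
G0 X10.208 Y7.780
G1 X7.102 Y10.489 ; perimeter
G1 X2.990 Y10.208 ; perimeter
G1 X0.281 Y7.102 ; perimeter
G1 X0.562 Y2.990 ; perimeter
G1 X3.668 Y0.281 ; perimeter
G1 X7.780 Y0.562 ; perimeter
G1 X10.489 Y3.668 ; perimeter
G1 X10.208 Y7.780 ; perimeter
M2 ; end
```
solid part
  facet normal 0.0000 0.0000 -1.0000
    outer loop
      vertex 2.990 10.208 0.000
      vertex 7.102 10.489 0.000
      vertex 10.208 7.780 0.000
    endloop
  endfacet
  facet normal 0.0000 0.0000 -1.0000
    outer loop
      vertex 0.281 7.102 0.000
      vertex 2.990 10.208 0.000
      vertex 10.208 7.780 0.000
    endloop
  endfacet
  facet normal 0.0000 0.0000 -1.0000
    outer loop
      vertex 0.562 2.990 0.000
      vertex 0.281 7.102 0.000
      vertex 10.208 7.780 0.000
    endloop
  endfacet
  facet normal 0.0000 0.0000 -1.0000
    outer loop
      vertex 3.668 0.281 0.000
      vertex 0.562 2.990 0.000
      vertex 10.208 7.780 0.000
    endloop
  endfacet
  facet normal 0.0000 0.0000 -1.0000
    outer loop
      vertex 7.780 0.562 0.000
      vertex 3.668 0.281 0.000
      vertex 10.208 7.780 0.000
    endloop
  endfacet
  facet normal 0.0000 0.0000 -1.0000
    outer loop
      vertex 10.489 3.668 0.000
      vertex 7.780 0.562 0.000
      vertex 10.208 7.780 0.000
    endloop
  endfacet
  facet normal 0.0000 0.0000 1.0000
    outer loop
      vertex 10.208 7.780 29.401
      vertex 7.102 10.489 29.401
      vertex 2.990 10.208 29.401
    endloop
  endfacet
  facet normal 0.0000 0.0000 1.0000
    outer loop
      vertex 10.208 7.780 29.401
      vertex 2.990 10.208 29.401
      vertex 0.281 7.102 29.401
    endloop
  endfacet
  facet normal 0.0000 0.0000 1.0000
    outer loop
      vertex 10.208 7.780 29.401
      vertex 0.281 7.102 29.401
      vertex 0.562 2.990 29.401
    endloop
  endfacet
  facet normal 0.0000 0.0000 1.0000
    outer loop
      vertex 10.208 7.780 29.401
      vertex 0.562 2.990 29.401
      vertex 3.668 0.281 29.401
    endloop
  endfacet
  facet normal 0.0000 0.0000 1.0000
    outer loop
      vertex 10.208 7.780 29.401
      vertex 3.668 0.281 29.401
      vertex 7.780 0.562 29.401
    endloop
  endfacet
  facet normal 0.0000 0.0000 1.0000
    outer loop
      vertex 10.208 7.780 29.401
      vertex 7.780 0.562 29.401
      vertex 10.489 3.668 29.401
    endloop
  endfacet
  facet normal 0.6573 0.7536 0.0000
    outer loop
      vertex 10.208 7.780 0.000
      vertex 7.102 10.489 0.000
      vertex 7.102 10.489 29.401
    endloop
  endfacet
  facet normal 0.6573 0.7536 0.0000
    outer loop
      vertex 10.208 7.780 0.000
      vertex 7.102 10.489 29.401
      vertex 10.208 7.780 29.401
    endloop
  endfacet
  facet normal -0.0682 0.9977 0.0000
    outer loop
      vertex 7.102 10.489 0.000
      vertex 2.990 10.208 0.000
      vertex 2.990 10.208 29.401
    endloop
  endfacet
  facet normal -0.0682 0.9977 0.0000
    outer loop
      vertex 7.102 10.489 0.000
      vertex 2.990 10.208 29.401
      vertex 7.102 10.489 29.401
    endloop
  endfacet
  facet normal -0.7536 0.6573 0.0000
    outer loop
      vertex 2.990 10.208 0.000
      vertex 0.281 7.102 0.000
      vertex 0.281 7.102 29.401
    endloop
  endfacet
  facet normal -0.7536 0.6573 0.0000
    outer loop
      vertex 2.990 10.208 0.000
      vertex 0.281 7.102 29.401
      vertex 2.990 10.208 29.401
    endloop
  endfacet
  facet normal -0.9977 -0.0682 0.0000
    outer loop
      vertex 0.281 7.102 0.000
      vertex 0.562 2.990 0.000
      vertex 0.562 2.990 29.401
    endloop
  endfacet
  facet normal -0.9977 -0.0682 0.0000
    outer loop
      vertex 0.281 7.102 0.000
      vertex 0.562 2.990 29.401
      vertex 0.281 7.102 29.401
    endloop
  endfacet
  facet normal -0.6573 -0.7536 0.0000
    outer loop
      vertex 0.562 2.990 0.000
      vertex 3.668 0.281 0.000
      vertex 3.668 0.281 29.401
    endloop
  endfacet
  facet normal -0.6573 -0.7536 0.0000
    outer loop
      vertex 0.562 2.990 0.000
      vertex 3.668 0.281 29.401
      vertex 0.562 2.990 29.401
    endloop
  endfacet
  facet normal 0.0682 -0.9977 0.0000
    outer loop
      vertex 3.668 0.281 0.000
      vertex 7.780 0.562 0.000
      vertex 7.780 0.562 29.401
    endloop
  endfacet
  facet normal 0.0682 -0.9977 0.0000
    outer loop
      vertex 3.668 0.281 0.000
      vertex 7.780 0.562 29.401
      vertex 3.668 0.281 29.401
    endloop
  endfacet
  facet normal 0.7536 -0.6573 0.0000
    outer loop
      vertex 7.780 0.562 0.000
      vertex 10.489 3.668 0.000
      vertex 10.489 3.668 29.401
    endloop
  endfacet
  facet normal 0.7536 -0.6573 0.0000
    outer loop
      vertex 7.780 0.562 0.000
      vertex 10.489 3.668 29.401
      vertex 7.780 0.562 29.401
    endloop
  endfacet
  facet normal 0.9977 0.0682 0.0000
    outer loop
      vertex 10.489 3.668 0.000
      vertex 10.208 7.780 0.000
      vertex 10.208 7.780 29.401
    endloop
  endfacet
  facet normal 0.9977 0.0682 0.0000
    outer loop
      vertex 10.489 3.668 0.000
      vertex 10.208 7.780 29.401
      vertex 10.489 3.668 29.401
    endloop
  endfacet
endsolid part

The G0 Z moves step by Δz≈4.900 mm. Every layer's G1 loop is the same polygon, so the solid is a straight extrusion of it from z=0 to z≈29.4. Closing with flat bottom and top caps and triangulating gives 28 facets — a regular 8-sided prism (a cylinder approximated with 8 flat sides), circumscribed radius ≈ 5.38 mm, height ≈ 29.4 mm.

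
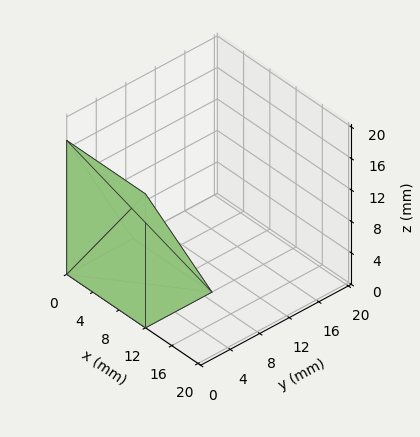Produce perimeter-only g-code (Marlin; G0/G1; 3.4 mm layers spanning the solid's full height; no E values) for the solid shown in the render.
Reading the render: the shape is a wedge (ramp): 12 × 9 mm base, rising to 17 mm along the y=0 edge and sloping linearly to z=0 at y=9 (dimensions read to the nearest mm from the axis ticks). For the g-code, the solid's height is divided into equal slices at the stated Δz and each level perimeter traced with G1 moves after a G0 lift.

; perimeter-only toolpath
G21 ; units = mm
G90 ; absolute positioning
G28 ; home
; layer 1
G0 Z3.4
G0 X0.0 Y0.0
G1 X12.0 Y0.0
G1 X12.0 Y7.2
G1 X0.0 Y7.2
G1 X0.0 Y0.0
; layer 2
G0 Z6.8
G0 X0.0 Y0.0
G1 X12.0 Y0.0
G1 X12.0 Y5.4
G1 X0.0 Y5.4
G1 X0.0 Y0.0
; layer 3
G0 Z10.2
G0 X0.0 Y0.0
G1 X12.0 Y0.0
G1 X12.0 Y3.6
G1 X0.0 Y3.6
G1 X0.0 Y0.0
; layer 4
G0 Z13.6
G0 X0.0 Y0.0
G1 X12.0 Y0.0
G1 X12.0 Y1.8
G1 X0.0 Y1.8
G1 X0.0 Y0.0
M2 ; end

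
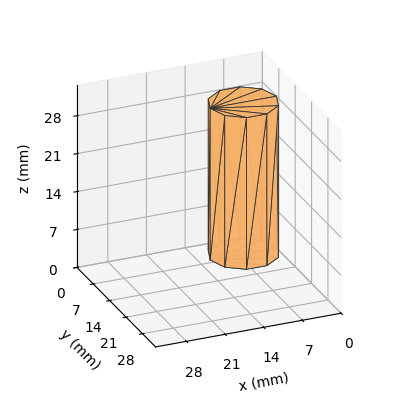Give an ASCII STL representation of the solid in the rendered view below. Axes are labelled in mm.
Reading the render: the shape is a regular 10-sided prism (a cylinder approximated with 10 flat sides), circumscribed radius ≈ 6 mm, height ≈ 28 mm (dimensions read to the nearest mm from the axis ticks). For the STL, each face is triangulated and given an outward normal.

solid part
  facet normal 0.0000 0.0000 -1.0000
    outer loop
      vertex 7.854 11.706 0.000
      vertex 10.854 9.527 0.000
      vertex 12.000 6.000 0.000
    endloop
  endfacet
  facet normal 0.0000 0.0000 -1.0000
    outer loop
      vertex 4.146 11.706 0.000
      vertex 7.854 11.706 0.000
      vertex 12.000 6.000 0.000
    endloop
  endfacet
  facet normal 0.0000 0.0000 -1.0000
    outer loop
      vertex 1.146 9.527 0.000
      vertex 4.146 11.706 0.000
      vertex 12.000 6.000 0.000
    endloop
  endfacet
  facet normal 0.0000 0.0000 -1.0000
    outer loop
      vertex 0.000 6.000 0.000
      vertex 1.146 9.527 0.000
      vertex 12.000 6.000 0.000
    endloop
  endfacet
  facet normal 0.0000 0.0000 -1.0000
    outer loop
      vertex 1.146 2.473 0.000
      vertex 0.000 6.000 0.000
      vertex 12.000 6.000 0.000
    endloop
  endfacet
  facet normal 0.0000 0.0000 -1.0000
    outer loop
      vertex 4.146 0.294 0.000
      vertex 1.146 2.473 0.000
      vertex 12.000 6.000 0.000
    endloop
  endfacet
  facet normal 0.0000 0.0000 -1.0000
    outer loop
      vertex 7.854 0.294 0.000
      vertex 4.146 0.294 0.000
      vertex 12.000 6.000 0.000
    endloop
  endfacet
  facet normal 0.0000 0.0000 -1.0000
    outer loop
      vertex 10.854 2.473 0.000
      vertex 7.854 0.294 0.000
      vertex 12.000 6.000 0.000
    endloop
  endfacet
  facet normal 0.0000 0.0000 1.0000
    outer loop
      vertex 12.000 6.000 28.000
      vertex 10.854 9.527 28.000
      vertex 7.854 11.706 28.000
    endloop
  endfacet
  facet normal 0.0000 0.0000 1.0000
    outer loop
      vertex 12.000 6.000 28.000
      vertex 7.854 11.706 28.000
      vertex 4.146 11.706 28.000
    endloop
  endfacet
  facet normal 0.0000 0.0000 1.0000
    outer loop
      vertex 12.000 6.000 28.000
      vertex 4.146 11.706 28.000
      vertex 1.146 9.527 28.000
    endloop
  endfacet
  facet normal 0.0000 0.0000 1.0000
    outer loop
      vertex 12.000 6.000 28.000
      vertex 1.146 9.527 28.000
      vertex 0.000 6.000 28.000
    endloop
  endfacet
  facet normal 0.0000 0.0000 1.0000
    outer loop
      vertex 12.000 6.000 28.000
      vertex 0.000 6.000 28.000
      vertex 1.146 2.473 28.000
    endloop
  endfacet
  facet normal 0.0000 0.0000 1.0000
    outer loop
      vertex 12.000 6.000 28.000
      vertex 1.146 2.473 28.000
      vertex 4.146 0.294 28.000
    endloop
  endfacet
  facet normal 0.0000 0.0000 1.0000
    outer loop
      vertex 12.000 6.000 28.000
      vertex 4.146 0.294 28.000
      vertex 7.854 0.294 28.000
    endloop
  endfacet
  facet normal 0.0000 0.0000 1.0000
    outer loop
      vertex 12.000 6.000 28.000
      vertex 7.854 0.294 28.000
      vertex 10.854 2.473 28.000
    endloop
  endfacet
  facet normal 0.9511 0.3090 0.0000
    outer loop
      vertex 12.000 6.000 0.000
      vertex 10.854 9.527 0.000
      vertex 10.854 9.527 28.000
    endloop
  endfacet
  facet normal 0.9511 0.3090 0.0000
    outer loop
      vertex 12.000 6.000 0.000
      vertex 10.854 9.527 28.000
      vertex 12.000 6.000 28.000
    endloop
  endfacet
  facet normal 0.5877 0.8091 0.0000
    outer loop
      vertex 10.854 9.527 0.000
      vertex 7.854 11.706 0.000
      vertex 7.854 11.706 28.000
    endloop
  endfacet
  facet normal 0.5877 0.8091 0.0000
    outer loop
      vertex 10.854 9.527 0.000
      vertex 7.854 11.706 28.000
      vertex 10.854 9.527 28.000
    endloop
  endfacet
  facet normal 0.0000 1.0000 0.0000
    outer loop
      vertex 7.854 11.706 0.000
      vertex 4.146 11.706 0.000
      vertex 4.146 11.706 28.000
    endloop
  endfacet
  facet normal 0.0000 1.0000 0.0000
    outer loop
      vertex 7.854 11.706 0.000
      vertex 4.146 11.706 28.000
      vertex 7.854 11.706 28.000
    endloop
  endfacet
  facet normal -0.5877 0.8091 0.0000
    outer loop
      vertex 4.146 11.706 0.000
      vertex 1.146 9.527 0.000
      vertex 1.146 9.527 28.000
    endloop
  endfacet
  facet normal -0.5877 0.8091 0.0000
    outer loop
      vertex 4.146 11.706 0.000
      vertex 1.146 9.527 28.000
      vertex 4.146 11.706 28.000
    endloop
  endfacet
  facet normal -0.9511 0.3090 0.0000
    outer loop
      vertex 1.146 9.527 0.000
      vertex 0.000 6.000 0.000
      vertex 0.000 6.000 28.000
    endloop
  endfacet
  facet normal -0.9511 0.3090 0.0000
    outer loop
      vertex 1.146 9.527 0.000
      vertex 0.000 6.000 28.000
      vertex 1.146 9.527 28.000
    endloop
  endfacet
  facet normal -0.9511 -0.3090 0.0000
    outer loop
      vertex 0.000 6.000 0.000
      vertex 1.146 2.473 0.000
      vertex 1.146 2.473 28.000
    endloop
  endfacet
  facet normal -0.9511 -0.3090 0.0000
    outer loop
      vertex 0.000 6.000 0.000
      vertex 1.146 2.473 28.000
      vertex 0.000 6.000 28.000
    endloop
  endfacet
  facet normal -0.5877 -0.8091 0.0000
    outer loop
      vertex 1.146 2.473 0.000
      vertex 4.146 0.294 0.000
      vertex 4.146 0.294 28.000
    endloop
  endfacet
  facet normal -0.5877 -0.8091 0.0000
    outer loop
      vertex 1.146 2.473 0.000
      vertex 4.146 0.294 28.000
      vertex 1.146 2.473 28.000
    endloop
  endfacet
  facet normal 0.0000 -1.0000 0.0000
    outer loop
      vertex 4.146 0.294 0.000
      vertex 7.854 0.294 0.000
      vertex 7.854 0.294 28.000
    endloop
  endfacet
  facet normal 0.0000 -1.0000 0.0000
    outer loop
      vertex 4.146 0.294 0.000
      vertex 7.854 0.294 28.000
      vertex 4.146 0.294 28.000
    endloop
  endfacet
  facet normal 0.5877 -0.8091 0.0000
    outer loop
      vertex 7.854 0.294 0.000
      vertex 10.854 2.473 0.000
      vertex 10.854 2.473 28.000
    endloop
  endfacet
  facet normal 0.5877 -0.8091 0.0000
    outer loop
      vertex 7.854 0.294 0.000
      vertex 10.854 2.473 28.000
      vertex 7.854 0.294 28.000
    endloop
  endfacet
  facet normal 0.9511 -0.3090 0.0000
    outer loop
      vertex 10.854 2.473 0.000
      vertex 12.000 6.000 0.000
      vertex 12.000 6.000 28.000
    endloop
  endfacet
  facet normal 0.9511 -0.3090 0.0000
    outer loop
      vertex 10.854 2.473 0.000
      vertex 12.000 6.000 28.000
      vertex 10.854 2.473 28.000
    endloop
  endfacet
endsolid part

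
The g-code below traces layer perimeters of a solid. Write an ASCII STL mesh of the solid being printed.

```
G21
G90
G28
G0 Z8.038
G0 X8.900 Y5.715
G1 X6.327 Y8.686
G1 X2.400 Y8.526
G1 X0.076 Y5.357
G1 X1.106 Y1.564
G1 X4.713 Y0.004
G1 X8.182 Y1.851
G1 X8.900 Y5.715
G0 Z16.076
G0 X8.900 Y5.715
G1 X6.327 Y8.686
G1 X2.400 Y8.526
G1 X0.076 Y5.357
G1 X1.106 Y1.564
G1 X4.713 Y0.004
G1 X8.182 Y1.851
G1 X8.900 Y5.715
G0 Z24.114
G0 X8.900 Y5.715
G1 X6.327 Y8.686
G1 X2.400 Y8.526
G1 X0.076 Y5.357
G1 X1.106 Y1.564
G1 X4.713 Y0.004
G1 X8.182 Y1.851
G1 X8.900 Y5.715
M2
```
solid part
  facet normal 0.0000 0.0000 -1.0000
    outer loop
      vertex 2.400 8.526 0.000
      vertex 6.327 8.686 0.000
      vertex 8.900 5.715 0.000
    endloop
  endfacet
  facet normal 0.0000 0.0000 -1.0000
    outer loop
      vertex 0.076 5.357 0.000
      vertex 2.400 8.526 0.000
      vertex 8.900 5.715 0.000
    endloop
  endfacet
  facet normal 0.0000 0.0000 -1.0000
    outer loop
      vertex 1.106 1.564 0.000
      vertex 0.076 5.357 0.000
      vertex 8.900 5.715 0.000
    endloop
  endfacet
  facet normal 0.0000 0.0000 -1.0000
    outer loop
      vertex 4.713 0.004 0.000
      vertex 1.106 1.564 0.000
      vertex 8.900 5.715 0.000
    endloop
  endfacet
  facet normal 0.0000 0.0000 -1.0000
    outer loop
      vertex 8.182 1.851 0.000
      vertex 4.713 0.004 0.000
      vertex 8.900 5.715 0.000
    endloop
  endfacet
  facet normal 0.0000 0.0000 1.0000
    outer loop
      vertex 8.900 5.715 24.114
      vertex 6.327 8.686 24.114
      vertex 2.400 8.526 24.114
    endloop
  endfacet
  facet normal 0.0000 0.0000 1.0000
    outer loop
      vertex 8.900 5.715 24.114
      vertex 2.400 8.526 24.114
      vertex 0.076 5.357 24.114
    endloop
  endfacet
  facet normal 0.0000 0.0000 1.0000
    outer loop
      vertex 8.900 5.715 24.114
      vertex 0.076 5.357 24.114
      vertex 1.106 1.564 24.114
    endloop
  endfacet
  facet normal 0.0000 0.0000 1.0000
    outer loop
      vertex 8.900 5.715 24.114
      vertex 1.106 1.564 24.114
      vertex 4.713 0.004 24.114
    endloop
  endfacet
  facet normal 0.0000 0.0000 1.0000
    outer loop
      vertex 8.900 5.715 24.114
      vertex 4.713 0.004 24.114
      vertex 8.182 1.851 24.114
    endloop
  endfacet
  facet normal 0.7559 0.6547 0.0000
    outer loop
      vertex 8.900 5.715 0.000
      vertex 6.327 8.686 0.000
      vertex 6.327 8.686 24.114
    endloop
  endfacet
  facet normal 0.7559 0.6547 0.0000
    outer loop
      vertex 8.900 5.715 0.000
      vertex 6.327 8.686 24.114
      vertex 8.900 5.715 24.114
    endloop
  endfacet
  facet normal -0.0407 0.9992 0.0000
    outer loop
      vertex 6.327 8.686 0.000
      vertex 2.400 8.526 0.000
      vertex 2.400 8.526 24.114
    endloop
  endfacet
  facet normal -0.0407 0.9992 0.0000
    outer loop
      vertex 6.327 8.686 0.000
      vertex 2.400 8.526 24.114
      vertex 6.327 8.686 24.114
    endloop
  endfacet
  facet normal -0.8064 0.5914 0.0000
    outer loop
      vertex 2.400 8.526 0.000
      vertex 0.076 5.357 0.000
      vertex 0.076 5.357 24.114
    endloop
  endfacet
  facet normal -0.8064 0.5914 0.0000
    outer loop
      vertex 2.400 8.526 0.000
      vertex 0.076 5.357 24.114
      vertex 2.400 8.526 24.114
    endloop
  endfacet
  facet normal -0.9651 -0.2621 0.0000
    outer loop
      vertex 0.076 5.357 0.000
      vertex 1.106 1.564 0.000
      vertex 1.106 1.564 24.114
    endloop
  endfacet
  facet normal -0.9651 -0.2621 0.0000
    outer loop
      vertex 0.076 5.357 0.000
      vertex 1.106 1.564 24.114
      vertex 0.076 5.357 24.114
    endloop
  endfacet
  facet normal -0.3970 -0.9178 0.0000
    outer loop
      vertex 1.106 1.564 0.000
      vertex 4.713 0.004 0.000
      vertex 4.713 0.004 24.114
    endloop
  endfacet
  facet normal -0.3970 -0.9178 0.0000
    outer loop
      vertex 1.106 1.564 0.000
      vertex 4.713 0.004 24.114
      vertex 1.106 1.564 24.114
    endloop
  endfacet
  facet normal 0.4700 -0.8827 0.0000
    outer loop
      vertex 4.713 0.004 0.000
      vertex 8.182 1.851 0.000
      vertex 8.182 1.851 24.114
    endloop
  endfacet
  facet normal 0.4700 -0.8827 0.0000
    outer loop
      vertex 4.713 0.004 0.000
      vertex 8.182 1.851 24.114
      vertex 4.713 0.004 24.114
    endloop
  endfacet
  facet normal 0.9832 -0.1827 0.0000
    outer loop
      vertex 8.182 1.851 0.000
      vertex 8.900 5.715 0.000
      vertex 8.900 5.715 24.114
    endloop
  endfacet
  facet normal 0.9832 -0.1827 0.0000
    outer loop
      vertex 8.182 1.851 0.000
      vertex 8.900 5.715 24.114
      vertex 8.182 1.851 24.114
    endloop
  endfacet
endsolid part

The G0 Z moves step by Δz≈8.038 mm. Every layer's G1 loop is the same polygon, so the solid is a straight extrusion of it from z=0 to z≈24.1. Closing with flat bottom and top caps and triangulating gives 24 facets — a regular 7-sided prism (a cylinder approximated with 7 flat sides), circumscribed radius ≈ 4.53 mm, height ≈ 24.1 mm.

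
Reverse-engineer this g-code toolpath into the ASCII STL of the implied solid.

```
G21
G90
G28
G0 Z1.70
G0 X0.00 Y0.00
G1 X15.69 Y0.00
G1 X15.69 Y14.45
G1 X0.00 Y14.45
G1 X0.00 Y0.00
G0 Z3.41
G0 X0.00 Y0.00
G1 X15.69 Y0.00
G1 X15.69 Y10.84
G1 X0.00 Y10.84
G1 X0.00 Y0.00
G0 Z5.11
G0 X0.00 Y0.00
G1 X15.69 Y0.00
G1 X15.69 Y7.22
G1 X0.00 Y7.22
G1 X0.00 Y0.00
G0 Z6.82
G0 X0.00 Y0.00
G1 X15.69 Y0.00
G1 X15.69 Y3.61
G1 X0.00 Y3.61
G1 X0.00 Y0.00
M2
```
solid part
  facet normal 0.0000 0.0000 -1.0000
    outer loop
      vertex 15.69 18.06 0.00
      vertex 15.69 0.00 0.00
      vertex 0.00 0.00 0.00
    endloop
  endfacet
  facet normal 0.0000 0.0000 -1.0000
    outer loop
      vertex 0.00 18.06 0.00
      vertex 15.69 18.06 0.00
      vertex 0.00 0.00 0.00
    endloop
  endfacet
  facet normal 0.0000 -1.0000 0.0000
    outer loop
      vertex 0.00 0.00 0.00
      vertex 15.69 0.00 0.00
      vertex 15.69 0.00 8.52
    endloop
  endfacet
  facet normal 0.0000 -1.0000 0.0000
    outer loop
      vertex 0.00 0.00 0.00
      vertex 15.69 0.00 8.52
      vertex 0.00 0.00 8.52
    endloop
  endfacet
  facet normal 0.0000 0.4267 0.9044
    outer loop
      vertex 0.00 0.00 8.52
      vertex 15.69 0.00 8.52
      vertex 15.69 18.06 0.00
    endloop
  endfacet
  facet normal 0.0000 0.4267 0.9044
    outer loop
      vertex 0.00 0.00 8.52
      vertex 15.69 18.06 0.00
      vertex 0.00 18.06 0.00
    endloop
  endfacet
  facet normal -1.0000 0.0000 0.0000
    outer loop
      vertex 0.00 0.00 8.52
      vertex 0.00 18.06 0.00
      vertex 0.00 0.00 0.00
    endloop
  endfacet
  facet normal 1.0000 0.0000 0.0000
    outer loop
      vertex 15.69 0.00 0.00
      vertex 15.69 18.06 0.00
      vertex 15.69 0.00 8.52
    endloop
  endfacet
endsolid part

The G0 Z moves step by Δz≈1.70 mm. The G1 loops shrink linearly with z, so the solid tapers from its base footprint up to z≈8.52. Closing with a flat bottom cap and the tapered top and triangulating gives 8 facets — a wedge (ramp): 15.7 × 18.1 mm base, rising to 8.52 mm along the y=0 edge and sloping linearly to z=0 at y=18.1.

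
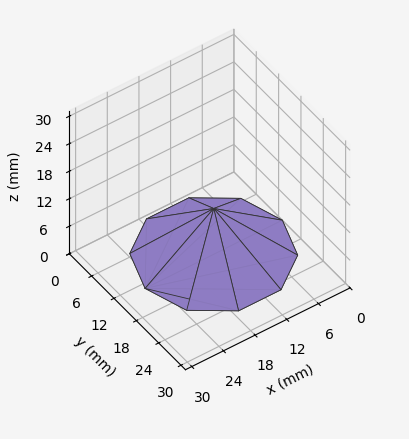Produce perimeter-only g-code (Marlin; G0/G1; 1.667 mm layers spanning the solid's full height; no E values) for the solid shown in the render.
Reading the render: the shape is a regular 10-sided pyramid, base circumscribed radius ≈ 13 mm, apex at z ≈ 10 mm (dimensions read to the nearest mm from the axis ticks). For the g-code, the solid's height is divided into equal slices at the stated Δz and each level perimeter traced with G1 moves after a G0 lift.

; perimeter-only toolpath
G21 ; units = mm
G90 ; absolute positioning
G28 ; home
; layer 1
G0 Z1.667
G0 X23.833 Y13.000
G1 X21.764 Y19.367
G1 X16.348 Y23.303
G1 X9.652 Y23.303
G1 X4.236 Y19.367
G1 X2.167 Y13.000
G1 X4.236 Y6.633
G1 X9.652 Y2.697
G1 X16.348 Y2.697
G1 X21.764 Y6.633
G1 X23.833 Y13.000
; layer 2
G0 Z3.333
G0 X21.667 Y13.000
G1 X20.011 Y18.094
G1 X15.678 Y21.243
G1 X10.322 Y21.243
G1 X5.989 Y18.094
G1 X4.333 Y13.000
G1 X5.989 Y7.906
G1 X10.322 Y4.757
G1 X15.678 Y4.757
G1 X20.011 Y7.906
G1 X21.667 Y13.000
; layer 3
G0 Z5.000
G0 X19.500 Y13.000
G1 X18.258 Y16.820
G1 X15.008 Y19.182
G1 X10.992 Y19.182
G1 X7.742 Y16.820
G1 X6.500 Y13.000
G1 X7.742 Y9.180
G1 X10.992 Y6.818
G1 X15.008 Y6.818
G1 X18.258 Y9.180
G1 X19.500 Y13.000
; layer 4
G0 Z6.667
G0 X17.333 Y13.000
G1 X16.506 Y15.547
G1 X14.339 Y17.121
G1 X11.661 Y17.121
G1 X9.494 Y15.547
G1 X8.667 Y13.000
G1 X9.494 Y10.453
G1 X11.661 Y8.879
G1 X14.339 Y8.879
G1 X16.506 Y10.453
G1 X17.333 Y13.000
; layer 5
G0 Z8.333
G0 X15.167 Y13.000
G1 X14.753 Y14.273
G1 X13.669 Y15.061
G1 X12.331 Y15.061
G1 X11.247 Y14.273
G1 X10.833 Y13.000
G1 X11.247 Y11.726
G1 X12.331 Y10.939
G1 X13.669 Y10.939
G1 X14.753 Y11.726
G1 X15.167 Y13.000
M2 ; end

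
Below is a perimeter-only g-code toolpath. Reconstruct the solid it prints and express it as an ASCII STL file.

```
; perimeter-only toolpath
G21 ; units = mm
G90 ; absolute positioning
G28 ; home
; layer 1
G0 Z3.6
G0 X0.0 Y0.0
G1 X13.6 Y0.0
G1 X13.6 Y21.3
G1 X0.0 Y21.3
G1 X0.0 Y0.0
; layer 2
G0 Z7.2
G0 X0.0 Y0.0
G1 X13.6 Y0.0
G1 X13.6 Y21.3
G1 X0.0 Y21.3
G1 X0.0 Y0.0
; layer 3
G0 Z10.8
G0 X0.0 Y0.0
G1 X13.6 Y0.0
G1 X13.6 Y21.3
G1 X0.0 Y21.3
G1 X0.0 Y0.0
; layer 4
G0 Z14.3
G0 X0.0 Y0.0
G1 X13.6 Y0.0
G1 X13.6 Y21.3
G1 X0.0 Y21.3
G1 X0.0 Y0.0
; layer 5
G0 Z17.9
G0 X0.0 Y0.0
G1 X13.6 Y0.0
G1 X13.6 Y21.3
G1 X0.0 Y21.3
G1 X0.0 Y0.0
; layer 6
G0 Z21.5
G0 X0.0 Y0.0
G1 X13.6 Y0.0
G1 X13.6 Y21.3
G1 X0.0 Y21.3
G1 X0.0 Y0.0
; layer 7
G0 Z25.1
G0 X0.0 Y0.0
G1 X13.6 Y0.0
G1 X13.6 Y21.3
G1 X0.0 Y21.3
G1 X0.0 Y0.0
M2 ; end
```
solid part
  facet normal 0.0000 0.0000 -1.0000
    outer loop
      vertex 13.6 21.3 0.0
      vertex 13.6 0.0 0.0
      vertex 0.0 0.0 0.0
    endloop
  endfacet
  facet normal 0.0000 0.0000 -1.0000
    outer loop
      vertex 0.0 21.3 0.0
      vertex 13.6 21.3 0.0
      vertex 0.0 0.0 0.0
    endloop
  endfacet
  facet normal 0.0000 0.0000 1.0000
    outer loop
      vertex 0.0 0.0 25.1
      vertex 13.6 0.0 25.1
      vertex 13.6 21.3 25.1
    endloop
  endfacet
  facet normal 0.0000 0.0000 1.0000
    outer loop
      vertex 0.0 0.0 25.1
      vertex 13.6 21.3 25.1
      vertex 0.0 21.3 25.1
    endloop
  endfacet
  facet normal 0.0000 -1.0000 0.0000
    outer loop
      vertex 0.0 0.0 0.0
      vertex 13.6 0.0 0.0
      vertex 13.6 0.0 25.1
    endloop
  endfacet
  facet normal 0.0000 -1.0000 0.0000
    outer loop
      vertex 0.0 0.0 0.0
      vertex 13.6 0.0 25.1
      vertex 0.0 0.0 25.1
    endloop
  endfacet
  facet normal 0.0000 1.0000 0.0000
    outer loop
      vertex 13.6 21.3 25.1
      vertex 13.6 21.3 0.0
      vertex 0.0 21.3 0.0
    endloop
  endfacet
  facet normal 0.0000 1.0000 0.0000
    outer loop
      vertex 0.0 21.3 25.1
      vertex 13.6 21.3 25.1
      vertex 0.0 21.3 0.0
    endloop
  endfacet
  facet normal -1.0000 0.0000 0.0000
    outer loop
      vertex 0.0 21.3 25.1
      vertex 0.0 21.3 0.0
      vertex 0.0 0.0 0.0
    endloop
  endfacet
  facet normal -1.0000 0.0000 0.0000
    outer loop
      vertex 0.0 0.0 25.1
      vertex 0.0 21.3 25.1
      vertex 0.0 0.0 0.0
    endloop
  endfacet
  facet normal 1.0000 0.0000 0.0000
    outer loop
      vertex 13.6 0.0 0.0
      vertex 13.6 21.3 0.0
      vertex 13.6 21.3 25.1
    endloop
  endfacet
  facet normal 1.0000 0.0000 0.0000
    outer loop
      vertex 13.6 0.0 0.0
      vertex 13.6 21.3 25.1
      vertex 13.6 0.0 25.1
    endloop
  endfacet
endsolid part

The G0 Z moves step by Δz≈3.6 mm. Every layer's G1 loop is the same polygon, so the solid is a straight extrusion of it from z=0 to z≈25.1. Closing with flat bottom and top caps and triangulating gives 12 facets — a rectangular box, roughly 13.6 × 21.3 mm footprint and 25.1 mm tall.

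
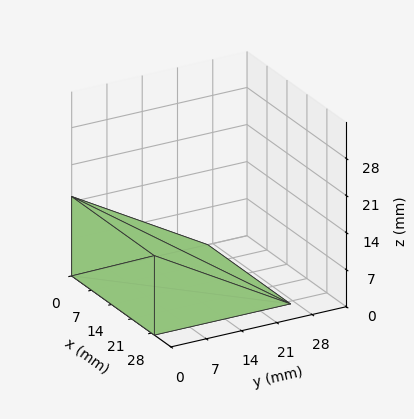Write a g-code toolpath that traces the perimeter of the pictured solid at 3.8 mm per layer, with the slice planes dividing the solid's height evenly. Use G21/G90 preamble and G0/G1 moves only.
Reading the render: the shape is a wedge (ramp): 29 × 27 mm base, rising to 15 mm along the y=0 edge and sloping linearly to z=0 at y=27 (dimensions read to the nearest mm from the axis ticks). For the g-code, the solid's height is divided into equal slices at the stated Δz and each level perimeter traced with G1 moves after a G0 lift.

; perimeter-only toolpath
G21 ; units = mm
G90 ; absolute positioning
G28 ; home
; layer 1
G0 Z3.8
G0 X0.0 Y0.0
G1 X29.0 Y0.0
G1 X29.0 Y20.2
G1 X0.0 Y20.2
G1 X0.0 Y0.0
; layer 2
G0 Z7.5
G0 X0.0 Y0.0
G1 X29.0 Y0.0
G1 X29.0 Y13.5
G1 X0.0 Y13.5
G1 X0.0 Y0.0
; layer 3
G0 Z11.2
G0 X0.0 Y0.0
G1 X29.0 Y0.0
G1 X29.0 Y6.8
G1 X0.0 Y6.8
G1 X0.0 Y0.0
M2 ; end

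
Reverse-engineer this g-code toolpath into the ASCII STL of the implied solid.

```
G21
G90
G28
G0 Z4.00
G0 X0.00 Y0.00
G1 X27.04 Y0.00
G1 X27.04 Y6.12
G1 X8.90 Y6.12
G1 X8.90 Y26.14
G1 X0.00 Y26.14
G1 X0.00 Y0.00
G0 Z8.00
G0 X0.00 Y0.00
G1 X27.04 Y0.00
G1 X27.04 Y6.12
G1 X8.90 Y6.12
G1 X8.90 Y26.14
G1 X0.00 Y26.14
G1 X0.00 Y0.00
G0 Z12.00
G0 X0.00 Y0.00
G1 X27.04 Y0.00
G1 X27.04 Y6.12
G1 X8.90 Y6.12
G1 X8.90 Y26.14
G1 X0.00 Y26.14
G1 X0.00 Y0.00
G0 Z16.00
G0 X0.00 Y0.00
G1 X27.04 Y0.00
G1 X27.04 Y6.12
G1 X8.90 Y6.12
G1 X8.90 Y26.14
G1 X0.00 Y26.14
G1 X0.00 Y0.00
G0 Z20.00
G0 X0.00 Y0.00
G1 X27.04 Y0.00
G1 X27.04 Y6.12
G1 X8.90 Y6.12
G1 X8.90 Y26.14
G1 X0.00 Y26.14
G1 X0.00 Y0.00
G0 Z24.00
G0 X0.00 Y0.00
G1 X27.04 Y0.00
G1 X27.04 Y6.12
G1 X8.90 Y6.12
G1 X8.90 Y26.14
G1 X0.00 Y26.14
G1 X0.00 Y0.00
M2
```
solid part
  facet normal 0.0000 0.0000 -1.0000
    outer loop
      vertex 27.04 6.12 0.00
      vertex 27.04 0.00 0.00
      vertex 0.00 0.00 0.00
    endloop
  endfacet
  facet normal 0.0000 0.0000 -1.0000
    outer loop
      vertex 8.90 6.12 0.00
      vertex 27.04 6.12 0.00
      vertex 0.00 0.00 0.00
    endloop
  endfacet
  facet normal 0.0000 0.0000 -1.0000
    outer loop
      vertex 8.90 26.14 0.00
      vertex 8.90 6.12 0.00
      vertex 0.00 0.00 0.00
    endloop
  endfacet
  facet normal 0.0000 0.0000 -1.0000
    outer loop
      vertex 0.00 26.14 0.00
      vertex 8.90 26.14 0.00
      vertex 0.00 0.00 0.00
    endloop
  endfacet
  facet normal 0.0000 0.0000 1.0000
    outer loop
      vertex 0.00 0.00 24.00
      vertex 27.04 0.00 24.00
      vertex 27.04 6.12 24.00
    endloop
  endfacet
  facet normal 0.0000 0.0000 1.0000
    outer loop
      vertex 0.00 0.00 24.00
      vertex 27.04 6.12 24.00
      vertex 8.90 6.12 24.00
    endloop
  endfacet
  facet normal 0.0000 0.0000 1.0000
    outer loop
      vertex 0.00 0.00 24.00
      vertex 8.90 6.12 24.00
      vertex 8.90 26.14 24.00
    endloop
  endfacet
  facet normal 0.0000 0.0000 1.0000
    outer loop
      vertex 0.00 0.00 24.00
      vertex 8.90 26.14 24.00
      vertex 0.00 26.14 24.00
    endloop
  endfacet
  facet normal 0.0000 -1.0000 0.0000
    outer loop
      vertex 0.00 0.00 0.00
      vertex 27.04 0.00 0.00
      vertex 27.04 0.00 24.00
    endloop
  endfacet
  facet normal 0.0000 -1.0000 0.0000
    outer loop
      vertex 0.00 0.00 0.00
      vertex 27.04 0.00 24.00
      vertex 0.00 0.00 24.00
    endloop
  endfacet
  facet normal 1.0000 0.0000 0.0000
    outer loop
      vertex 27.04 0.00 0.00
      vertex 27.04 6.12 0.00
      vertex 27.04 6.12 24.00
    endloop
  endfacet
  facet normal 1.0000 0.0000 0.0000
    outer loop
      vertex 27.04 0.00 0.00
      vertex 27.04 6.12 24.00
      vertex 27.04 0.00 24.00
    endloop
  endfacet
  facet normal 0.0000 1.0000 0.0000
    outer loop
      vertex 27.04 6.12 0.00
      vertex 8.90 6.12 0.00
      vertex 8.90 6.12 24.00
    endloop
  endfacet
  facet normal 0.0000 1.0000 0.0000
    outer loop
      vertex 27.04 6.12 0.00
      vertex 8.90 6.12 24.00
      vertex 27.04 6.12 24.00
    endloop
  endfacet
  facet normal 1.0000 0.0000 0.0000
    outer loop
      vertex 8.90 6.12 0.00
      vertex 8.90 26.14 0.00
      vertex 8.90 26.14 24.00
    endloop
  endfacet
  facet normal 1.0000 0.0000 0.0000
    outer loop
      vertex 8.90 6.12 0.00
      vertex 8.90 26.14 24.00
      vertex 8.90 6.12 24.00
    endloop
  endfacet
  facet normal 0.0000 1.0000 0.0000
    outer loop
      vertex 8.90 26.14 0.00
      vertex 0.00 26.14 0.00
      vertex 0.00 26.14 24.00
    endloop
  endfacet
  facet normal 0.0000 1.0000 0.0000
    outer loop
      vertex 8.90 26.14 0.00
      vertex 0.00 26.14 24.00
      vertex 8.90 26.14 24.00
    endloop
  endfacet
  facet normal -1.0000 0.0000 0.0000
    outer loop
      vertex 0.00 26.14 0.00
      vertex 0.00 0.00 0.00
      vertex 0.00 0.00 24.00
    endloop
  endfacet
  facet normal -1.0000 0.0000 0.0000
    outer loop
      vertex 0.00 26.14 0.00
      vertex 0.00 0.00 24.00
      vertex 0.00 26.14 24.00
    endloop
  endfacet
endsolid part

The G0 Z moves step by Δz≈4.00 mm. Every layer's G1 loop is the same polygon, so the solid is a straight extrusion of it from z=0 to z≈24. Closing with flat bottom and top caps and triangulating gives 20 facets — an L-shaped prism: outer 27 × 26.1 mm, arm thicknesses ≈ 6.12 mm (horizontal) and 8.9 mm (vertical), extruded 24 mm in z.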